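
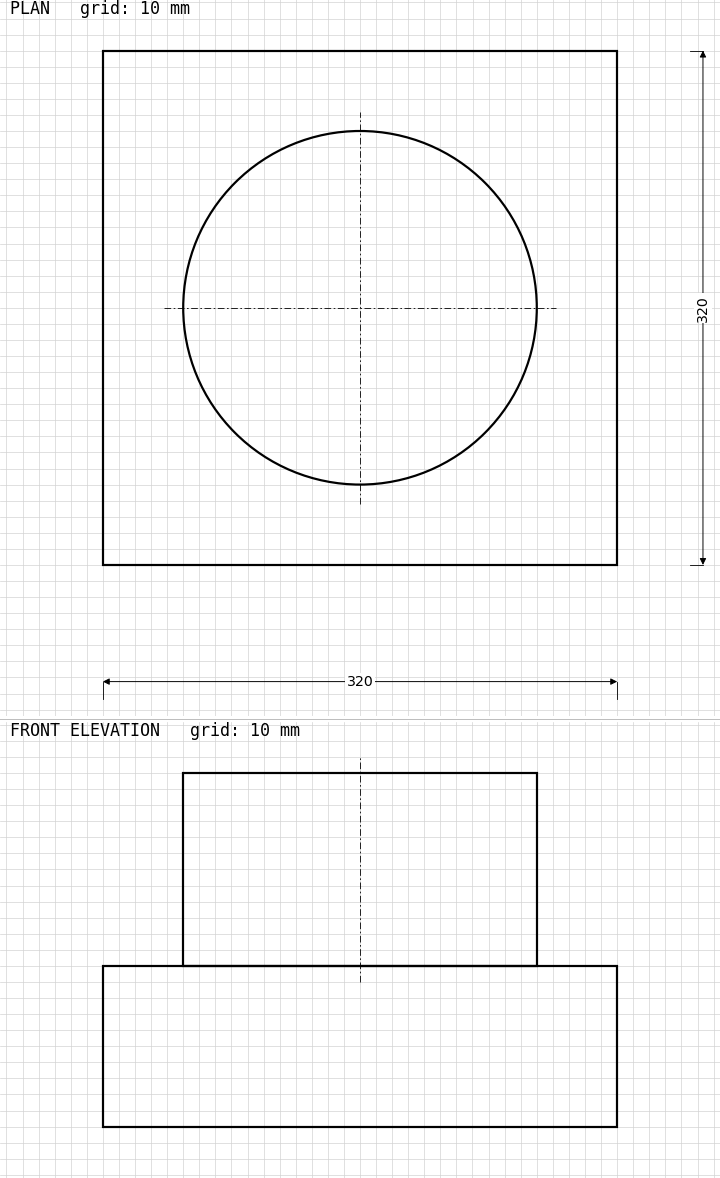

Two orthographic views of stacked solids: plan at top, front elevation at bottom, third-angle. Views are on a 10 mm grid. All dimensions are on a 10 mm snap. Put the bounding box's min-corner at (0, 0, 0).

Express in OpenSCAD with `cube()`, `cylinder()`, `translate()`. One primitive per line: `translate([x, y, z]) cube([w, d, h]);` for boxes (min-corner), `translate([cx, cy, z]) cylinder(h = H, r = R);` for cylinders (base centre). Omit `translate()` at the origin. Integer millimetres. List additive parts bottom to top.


cube([320, 320, 100]);
translate([160, 160, 100]) cylinder(h = 120, r = 110);


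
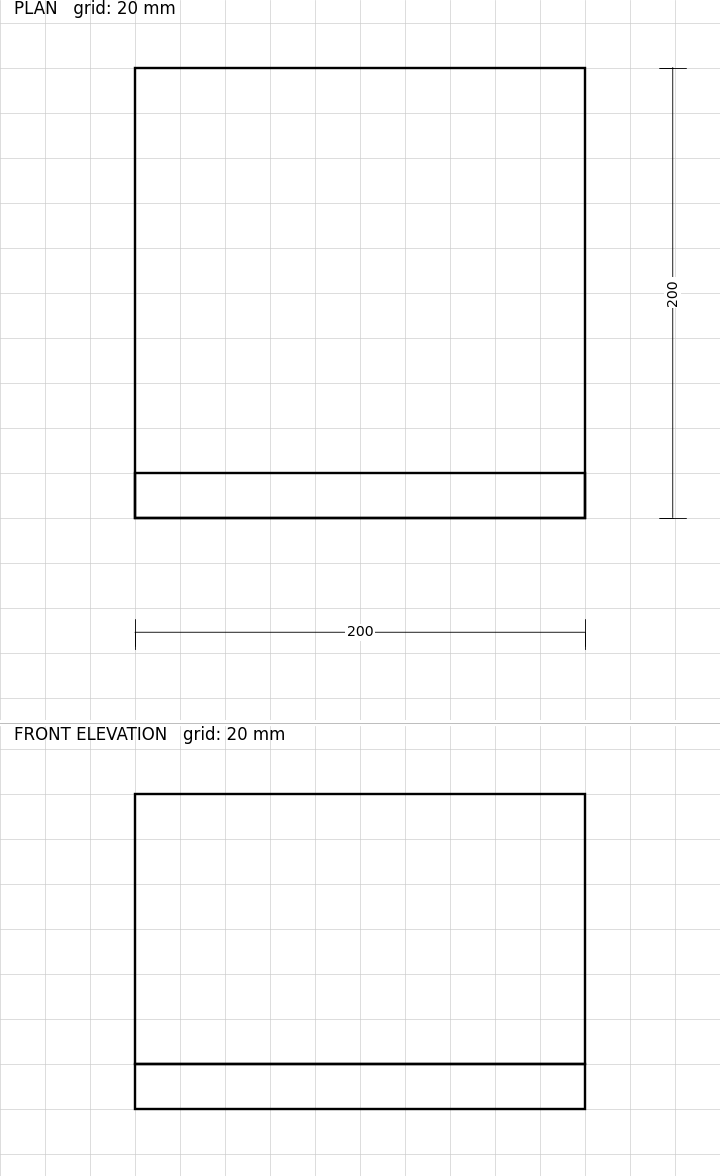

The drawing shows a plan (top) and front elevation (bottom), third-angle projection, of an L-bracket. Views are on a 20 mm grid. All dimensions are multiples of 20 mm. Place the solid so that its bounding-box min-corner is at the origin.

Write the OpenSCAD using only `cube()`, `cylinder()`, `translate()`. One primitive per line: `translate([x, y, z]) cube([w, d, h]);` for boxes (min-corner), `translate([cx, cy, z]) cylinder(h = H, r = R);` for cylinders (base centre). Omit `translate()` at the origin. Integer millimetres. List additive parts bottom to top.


cube([200, 200, 20]);
translate([0, 0, 20]) cube([200, 20, 120]);


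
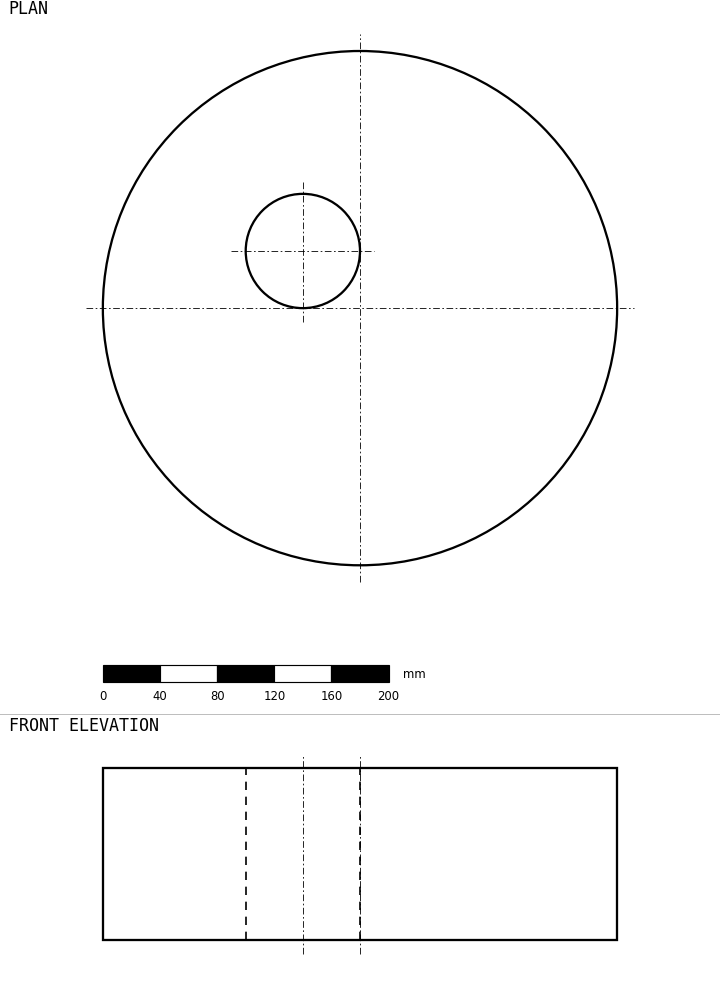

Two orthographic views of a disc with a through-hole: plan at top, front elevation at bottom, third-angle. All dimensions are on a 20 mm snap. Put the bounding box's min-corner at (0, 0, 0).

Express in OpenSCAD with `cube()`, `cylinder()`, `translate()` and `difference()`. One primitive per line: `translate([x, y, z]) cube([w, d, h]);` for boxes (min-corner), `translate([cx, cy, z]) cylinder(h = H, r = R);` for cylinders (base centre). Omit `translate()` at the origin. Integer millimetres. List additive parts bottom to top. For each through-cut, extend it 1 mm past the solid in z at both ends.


difference() {
  translate([180, 180, 0]) cylinder(h = 120, r = 180);
  translate([140, 220, -1]) cylinder(h = 122, r = 40);
}


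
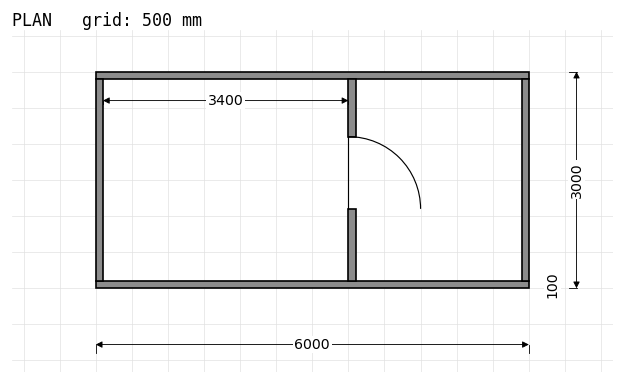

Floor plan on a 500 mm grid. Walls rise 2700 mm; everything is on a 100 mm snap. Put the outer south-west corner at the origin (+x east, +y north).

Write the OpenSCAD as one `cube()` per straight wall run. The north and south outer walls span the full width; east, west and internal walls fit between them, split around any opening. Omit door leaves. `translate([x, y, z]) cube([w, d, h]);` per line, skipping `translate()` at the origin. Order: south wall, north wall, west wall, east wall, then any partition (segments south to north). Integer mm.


cube([6000, 100, 2700]);
translate([0, 2900, 0]) cube([6000, 100, 2700]);
translate([0, 100, 0]) cube([100, 2800, 2700]);
translate([5900, 100, 0]) cube([100, 2800, 2700]);
translate([3500, 100, 0]) cube([100, 1000, 2700]);
translate([3500, 2100, 0]) cube([100, 800, 2700]);


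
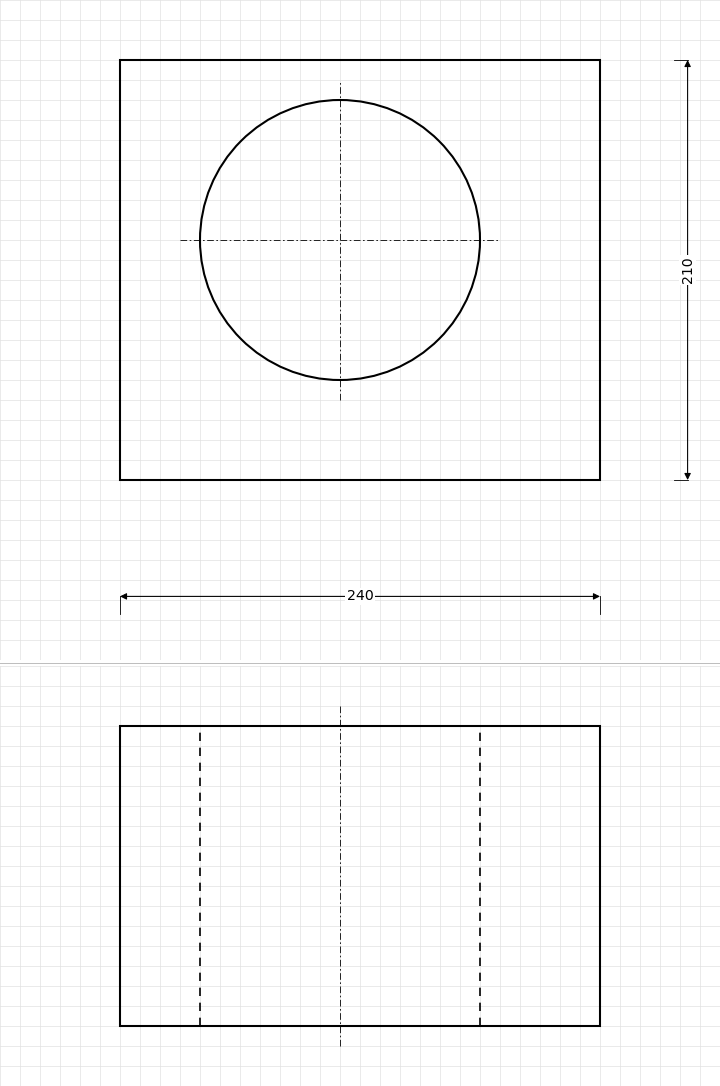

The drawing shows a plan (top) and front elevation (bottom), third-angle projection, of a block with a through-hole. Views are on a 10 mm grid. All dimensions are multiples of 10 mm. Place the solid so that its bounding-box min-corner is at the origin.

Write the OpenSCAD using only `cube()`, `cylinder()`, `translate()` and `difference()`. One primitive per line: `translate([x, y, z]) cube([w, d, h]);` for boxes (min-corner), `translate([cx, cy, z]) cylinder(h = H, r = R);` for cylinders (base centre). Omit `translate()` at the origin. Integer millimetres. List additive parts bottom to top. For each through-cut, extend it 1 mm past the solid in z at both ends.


difference() {
  cube([240, 210, 150]);
  translate([110, 120, -1]) cylinder(h = 152, r = 70);
}


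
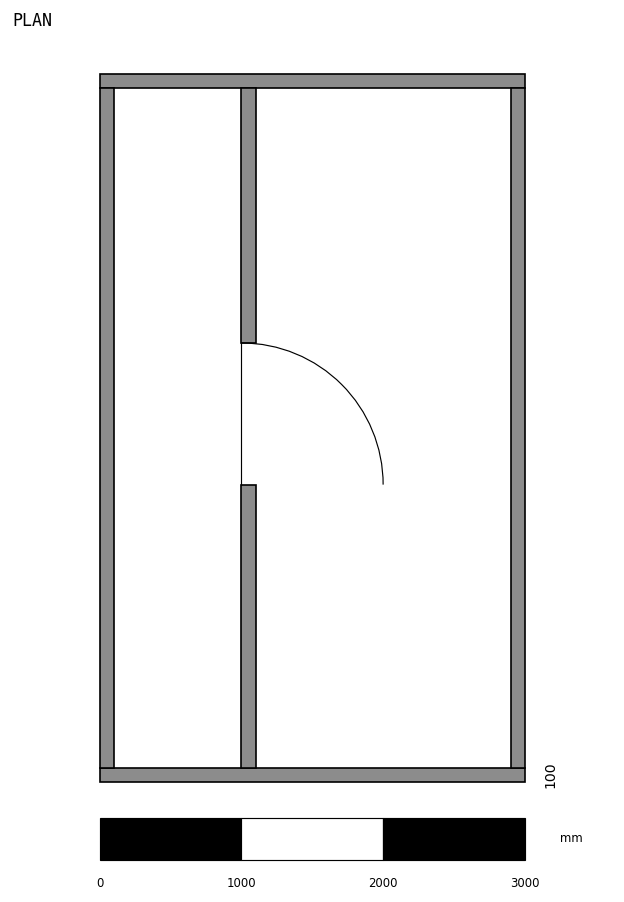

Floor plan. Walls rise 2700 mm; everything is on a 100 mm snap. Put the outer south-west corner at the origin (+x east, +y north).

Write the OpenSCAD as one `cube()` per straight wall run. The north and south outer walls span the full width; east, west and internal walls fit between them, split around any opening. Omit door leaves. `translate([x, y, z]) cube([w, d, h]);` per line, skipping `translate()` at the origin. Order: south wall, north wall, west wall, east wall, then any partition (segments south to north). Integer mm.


cube([3000, 100, 2700]);
translate([0, 4900, 0]) cube([3000, 100, 2700]);
translate([0, 100, 0]) cube([100, 4800, 2700]);
translate([2900, 100, 0]) cube([100, 4800, 2700]);
translate([1000, 100, 0]) cube([100, 2000, 2700]);
translate([1000, 3100, 0]) cube([100, 1800, 2700]);


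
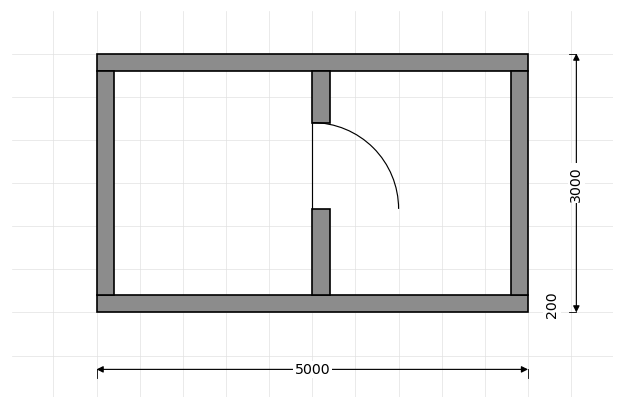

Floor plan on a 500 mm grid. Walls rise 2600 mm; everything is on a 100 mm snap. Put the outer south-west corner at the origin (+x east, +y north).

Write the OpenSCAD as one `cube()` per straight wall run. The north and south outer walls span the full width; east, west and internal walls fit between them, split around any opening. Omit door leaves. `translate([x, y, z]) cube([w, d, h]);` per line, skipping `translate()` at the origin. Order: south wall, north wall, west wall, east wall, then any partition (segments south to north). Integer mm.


cube([5000, 200, 2600]);
translate([0, 2800, 0]) cube([5000, 200, 2600]);
translate([0, 200, 0]) cube([200, 2600, 2600]);
translate([4800, 200, 0]) cube([200, 2600, 2600]);
translate([2500, 200, 0]) cube([200, 1000, 2600]);
translate([2500, 2200, 0]) cube([200, 600, 2600]);


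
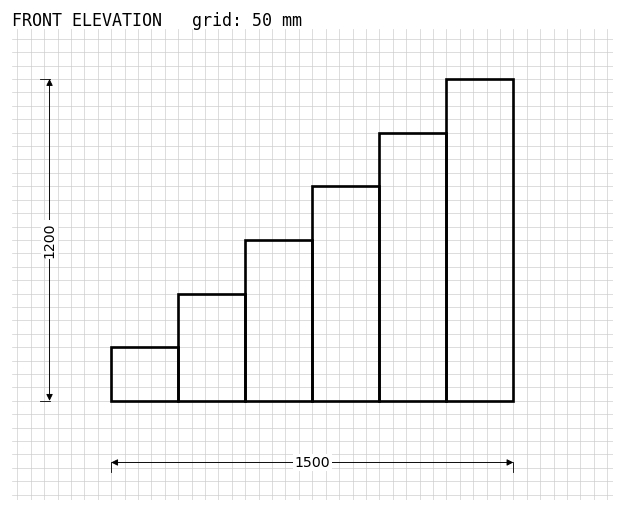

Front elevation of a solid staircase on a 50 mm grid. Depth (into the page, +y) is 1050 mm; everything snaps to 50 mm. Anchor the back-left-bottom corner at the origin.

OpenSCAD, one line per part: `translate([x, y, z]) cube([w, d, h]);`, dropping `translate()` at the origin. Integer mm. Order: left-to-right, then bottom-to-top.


cube([250, 1050, 200]);
translate([250, 0, 0]) cube([250, 1050, 400]);
translate([500, 0, 0]) cube([250, 1050, 600]);
translate([750, 0, 0]) cube([250, 1050, 800]);
translate([1000, 0, 0]) cube([250, 1050, 1000]);
translate([1250, 0, 0]) cube([250, 1050, 1200]);


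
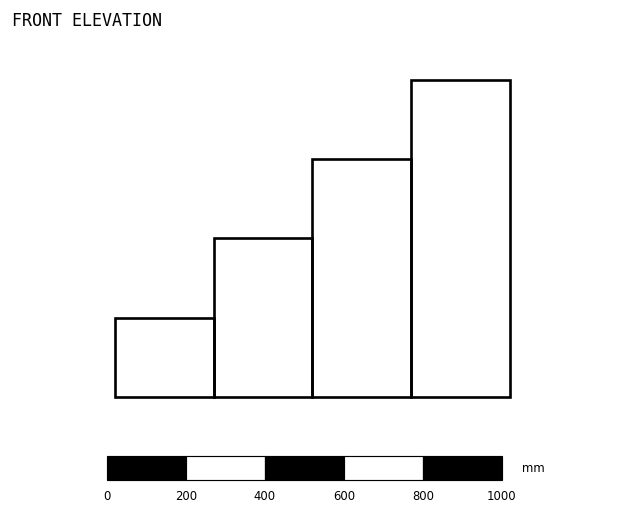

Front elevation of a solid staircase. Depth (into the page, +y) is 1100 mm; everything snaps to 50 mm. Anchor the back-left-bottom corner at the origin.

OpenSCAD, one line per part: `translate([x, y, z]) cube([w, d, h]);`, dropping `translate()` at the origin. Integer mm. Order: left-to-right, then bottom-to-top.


cube([250, 1100, 200]);
translate([250, 0, 0]) cube([250, 1100, 400]);
translate([500, 0, 0]) cube([250, 1100, 600]);
translate([750, 0, 0]) cube([250, 1100, 800]);


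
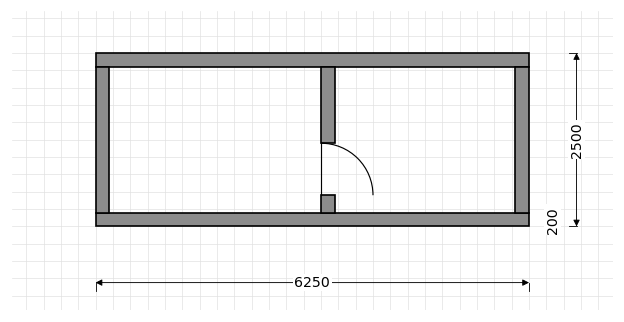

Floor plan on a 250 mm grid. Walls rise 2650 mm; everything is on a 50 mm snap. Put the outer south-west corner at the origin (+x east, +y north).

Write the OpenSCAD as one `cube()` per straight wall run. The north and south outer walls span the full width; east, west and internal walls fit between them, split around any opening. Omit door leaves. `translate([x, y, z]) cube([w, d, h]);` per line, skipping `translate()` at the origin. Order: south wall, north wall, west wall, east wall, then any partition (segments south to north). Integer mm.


cube([6250, 200, 2650]);
translate([0, 2300, 0]) cube([6250, 200, 2650]);
translate([0, 200, 0]) cube([200, 2100, 2650]);
translate([6050, 200, 0]) cube([200, 2100, 2650]);
translate([3250, 200, 0]) cube([200, 250, 2650]);
translate([3250, 1200, 0]) cube([200, 1100, 2650]);


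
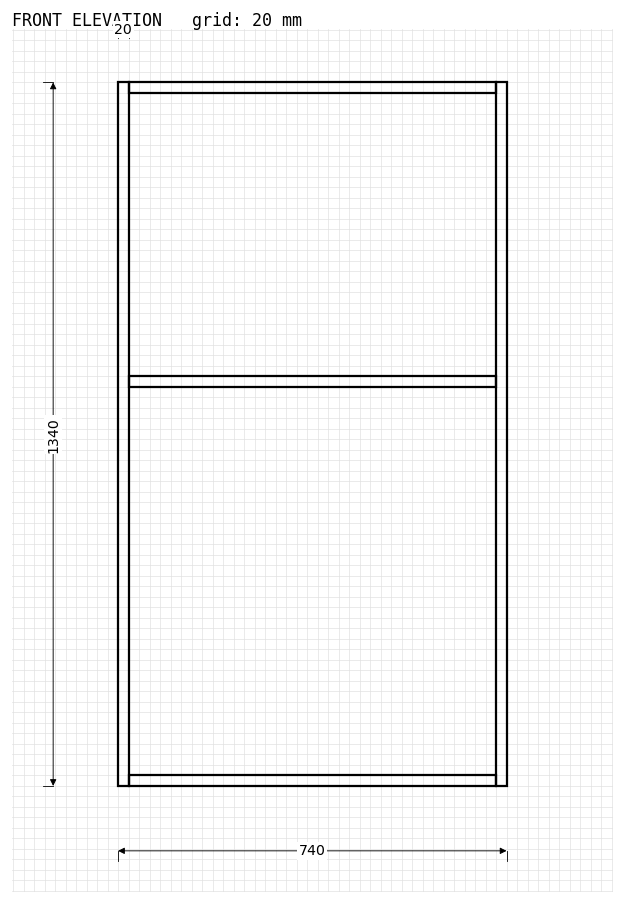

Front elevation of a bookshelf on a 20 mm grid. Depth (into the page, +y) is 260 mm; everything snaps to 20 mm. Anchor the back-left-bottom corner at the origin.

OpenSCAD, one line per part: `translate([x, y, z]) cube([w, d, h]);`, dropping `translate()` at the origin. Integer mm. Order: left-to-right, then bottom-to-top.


cube([20, 260, 1340]);
translate([20, 0, 0]) cube([700, 260, 20]);
translate([20, 0, 760]) cube([700, 260, 20]);
translate([20, 0, 1320]) cube([700, 260, 20]);
translate([720, 0, 0]) cube([20, 260, 1340]);


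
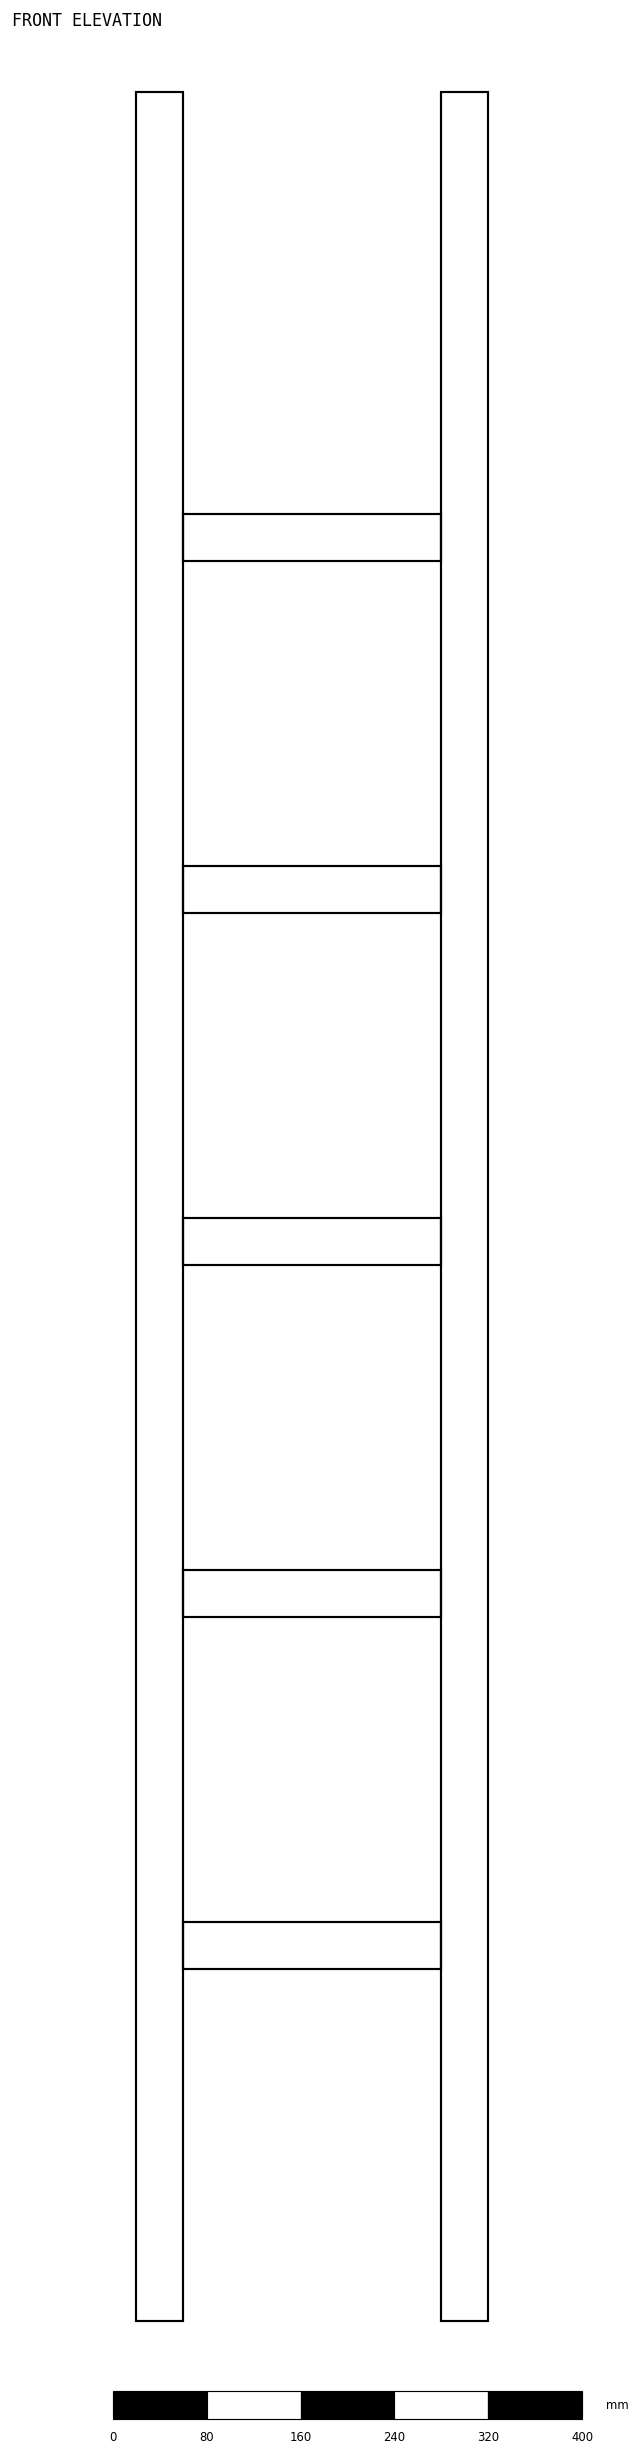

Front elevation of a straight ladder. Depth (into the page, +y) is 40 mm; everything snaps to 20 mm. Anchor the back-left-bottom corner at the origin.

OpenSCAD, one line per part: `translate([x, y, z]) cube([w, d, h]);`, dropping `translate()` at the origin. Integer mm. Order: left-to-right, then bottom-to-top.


cube([40, 40, 1900]);
translate([40, 0, 300]) cube([220, 40, 40]);
translate([40, 0, 600]) cube([220, 40, 40]);
translate([40, 0, 900]) cube([220, 40, 40]);
translate([40, 0, 1200]) cube([220, 40, 40]);
translate([40, 0, 1500]) cube([220, 40, 40]);
translate([260, 0, 0]) cube([40, 40, 1900]);


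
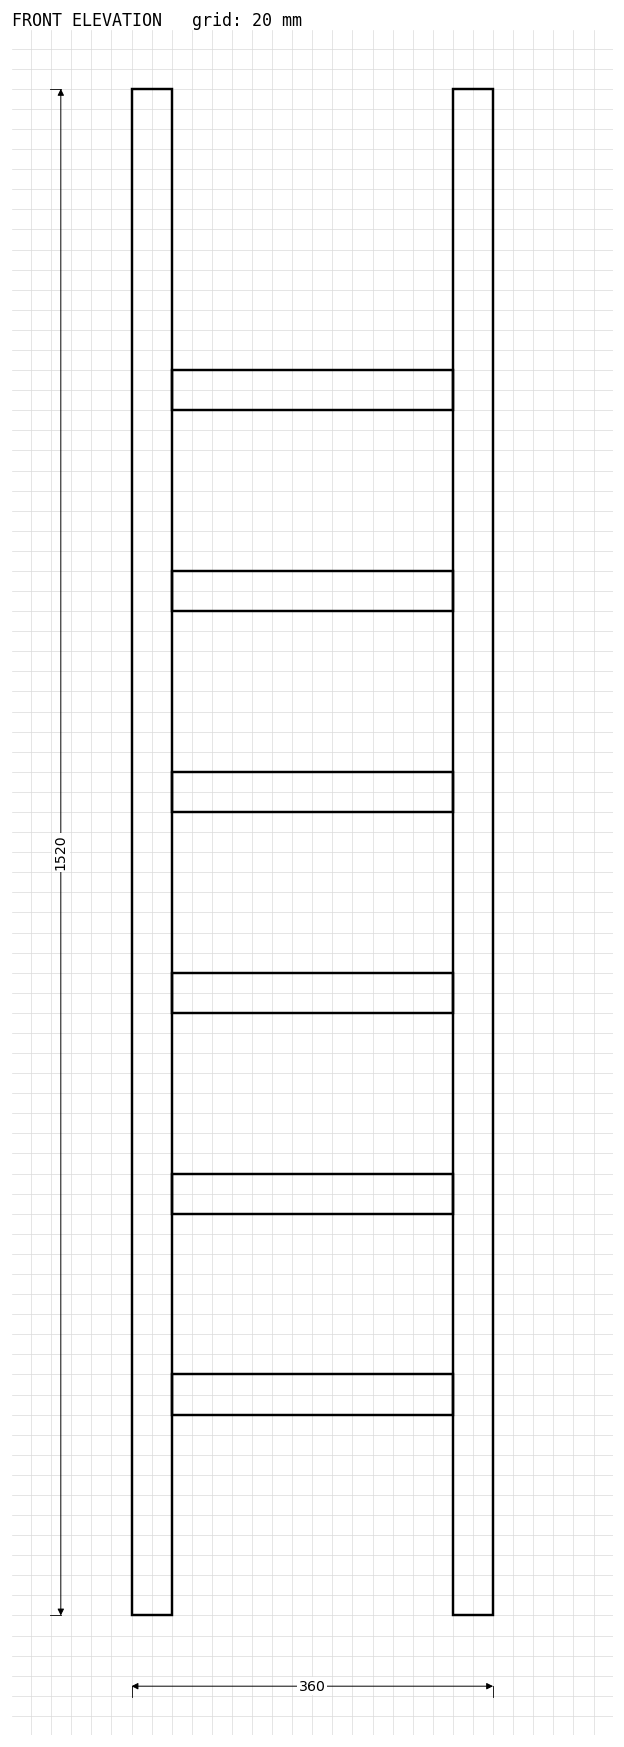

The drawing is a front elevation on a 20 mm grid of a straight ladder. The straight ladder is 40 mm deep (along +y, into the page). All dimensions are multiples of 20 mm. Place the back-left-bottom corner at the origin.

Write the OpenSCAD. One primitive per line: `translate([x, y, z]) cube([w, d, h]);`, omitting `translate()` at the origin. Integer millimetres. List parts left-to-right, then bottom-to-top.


cube([40, 40, 1520]);
translate([40, 0, 200]) cube([280, 40, 40]);
translate([40, 0, 400]) cube([280, 40, 40]);
translate([40, 0, 600]) cube([280, 40, 40]);
translate([40, 0, 800]) cube([280, 40, 40]);
translate([40, 0, 1000]) cube([280, 40, 40]);
translate([40, 0, 1200]) cube([280, 40, 40]);
translate([320, 0, 0]) cube([40, 40, 1520]);


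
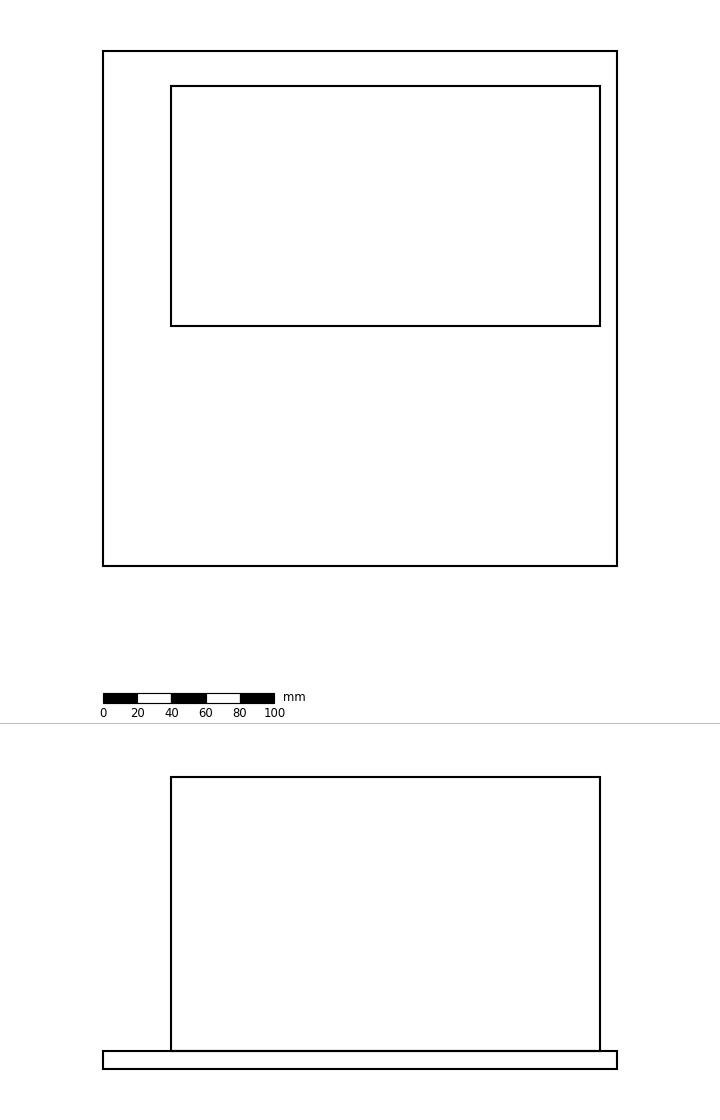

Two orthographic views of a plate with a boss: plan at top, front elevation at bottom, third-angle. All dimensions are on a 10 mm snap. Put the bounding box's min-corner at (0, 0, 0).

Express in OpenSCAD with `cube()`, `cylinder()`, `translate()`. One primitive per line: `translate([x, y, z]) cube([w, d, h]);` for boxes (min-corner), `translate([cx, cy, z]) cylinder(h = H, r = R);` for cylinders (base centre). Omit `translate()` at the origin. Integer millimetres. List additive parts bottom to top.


cube([300, 300, 10]);
translate([40, 140, 10]) cube([250, 140, 160]);


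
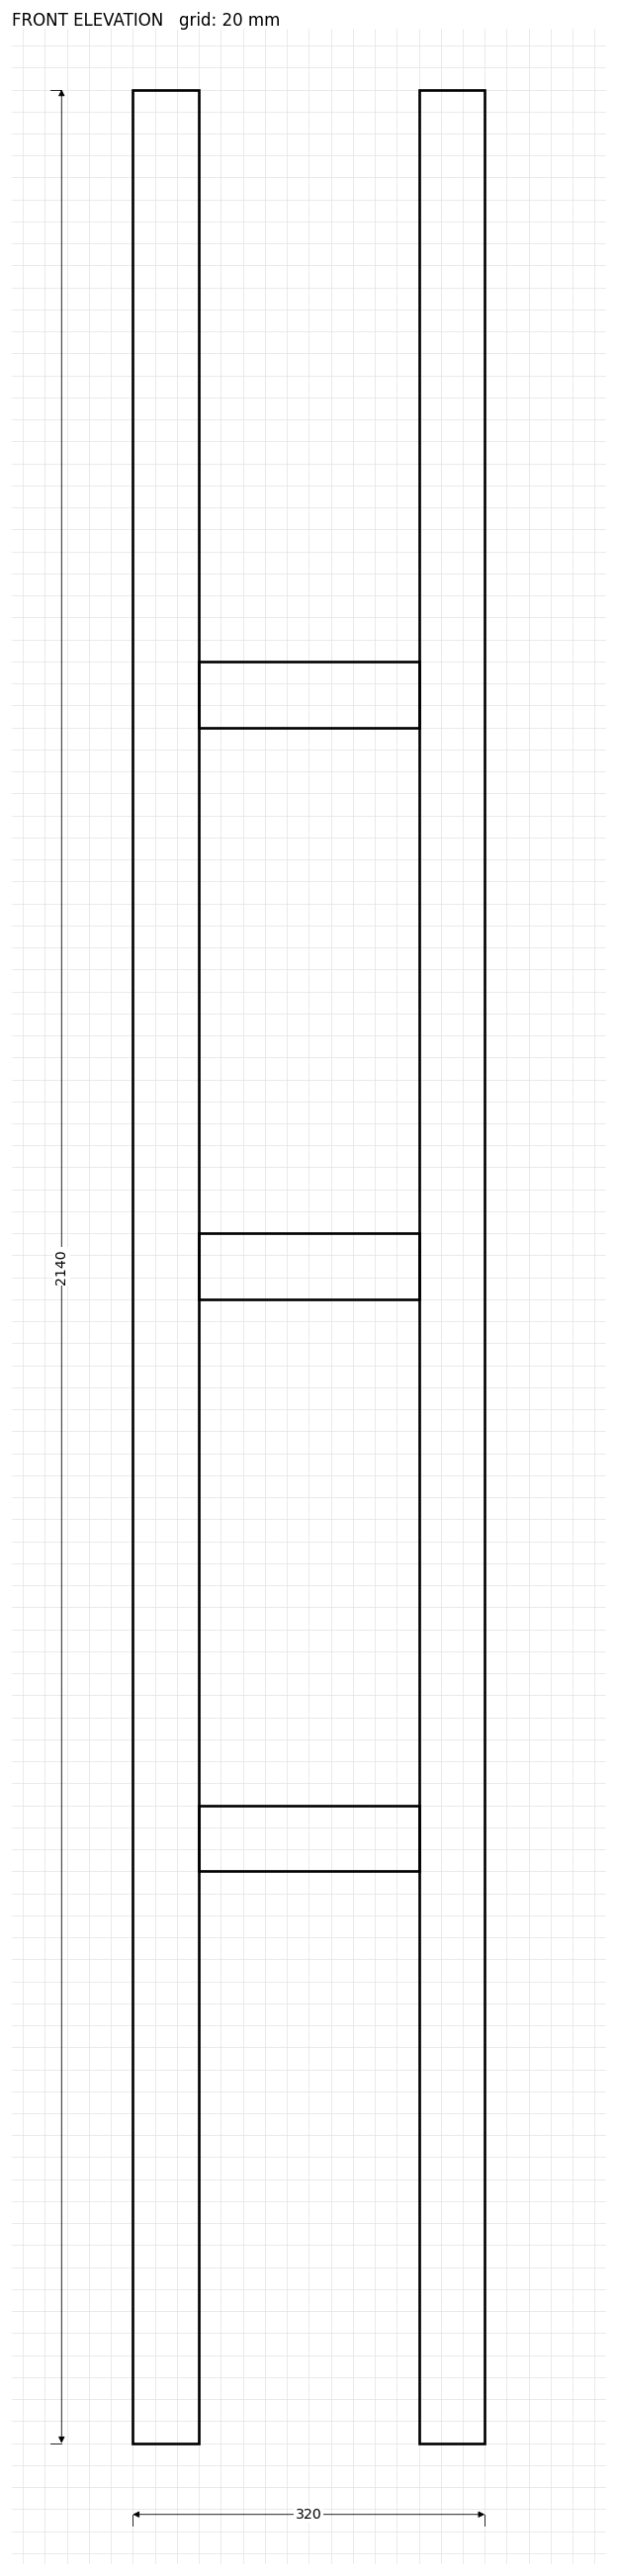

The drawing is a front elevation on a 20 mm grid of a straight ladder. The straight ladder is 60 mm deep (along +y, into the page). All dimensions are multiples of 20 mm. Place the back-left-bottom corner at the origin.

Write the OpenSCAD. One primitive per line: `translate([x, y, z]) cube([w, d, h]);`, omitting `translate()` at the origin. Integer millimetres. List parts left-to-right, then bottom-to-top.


cube([60, 60, 2140]);
translate([60, 0, 520]) cube([200, 60, 60]);
translate([60, 0, 1040]) cube([200, 60, 60]);
translate([60, 0, 1560]) cube([200, 60, 60]);
translate([260, 0, 0]) cube([60, 60, 2140]);


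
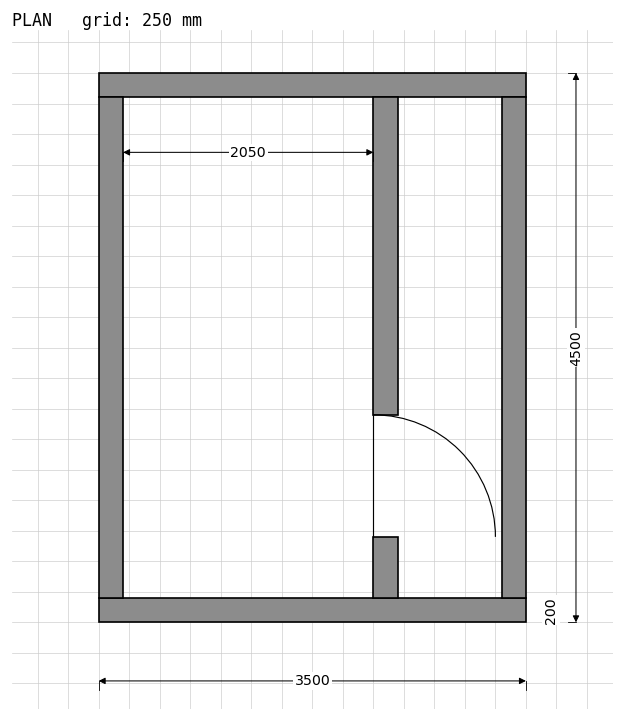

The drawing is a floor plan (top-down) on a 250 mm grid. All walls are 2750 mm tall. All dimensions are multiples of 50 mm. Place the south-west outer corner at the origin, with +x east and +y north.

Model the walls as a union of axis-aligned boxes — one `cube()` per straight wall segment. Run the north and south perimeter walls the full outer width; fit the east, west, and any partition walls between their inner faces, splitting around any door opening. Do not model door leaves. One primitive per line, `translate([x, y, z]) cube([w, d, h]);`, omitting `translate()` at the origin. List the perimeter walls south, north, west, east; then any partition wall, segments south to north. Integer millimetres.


cube([3500, 200, 2750]);
translate([0, 4300, 0]) cube([3500, 200, 2750]);
translate([0, 200, 0]) cube([200, 4100, 2750]);
translate([3300, 200, 0]) cube([200, 4100, 2750]);
translate([2250, 200, 0]) cube([200, 500, 2750]);
translate([2250, 1700, 0]) cube([200, 2600, 2750]);


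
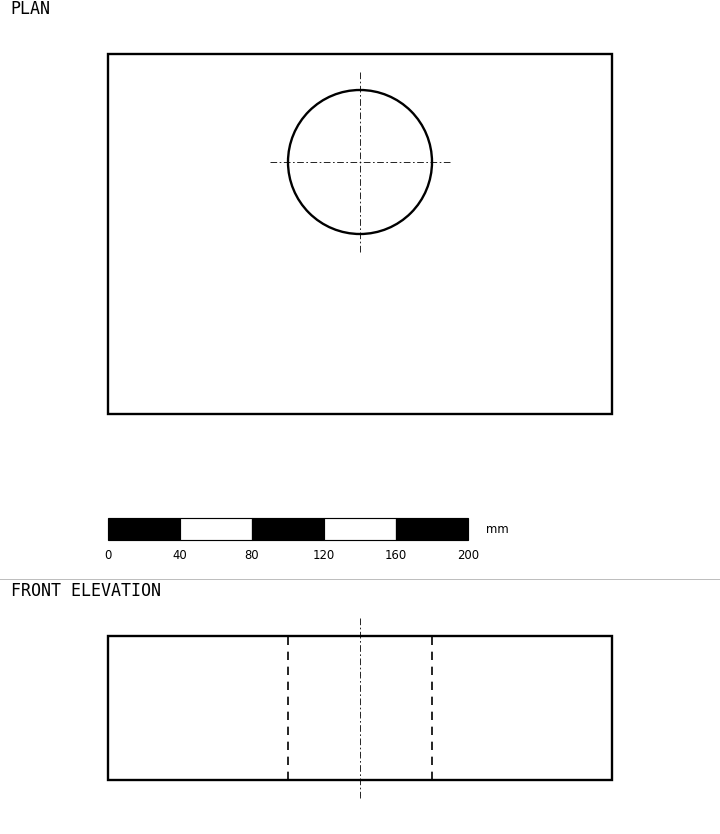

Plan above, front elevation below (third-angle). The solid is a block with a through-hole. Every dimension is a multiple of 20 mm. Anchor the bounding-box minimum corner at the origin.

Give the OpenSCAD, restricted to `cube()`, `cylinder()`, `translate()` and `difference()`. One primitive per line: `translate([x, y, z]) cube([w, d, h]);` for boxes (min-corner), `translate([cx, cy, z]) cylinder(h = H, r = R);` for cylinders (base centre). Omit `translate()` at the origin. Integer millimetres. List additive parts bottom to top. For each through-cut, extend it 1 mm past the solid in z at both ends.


difference() {
  cube([280, 200, 80]);
  translate([140, 140, -1]) cylinder(h = 82, r = 40);
}


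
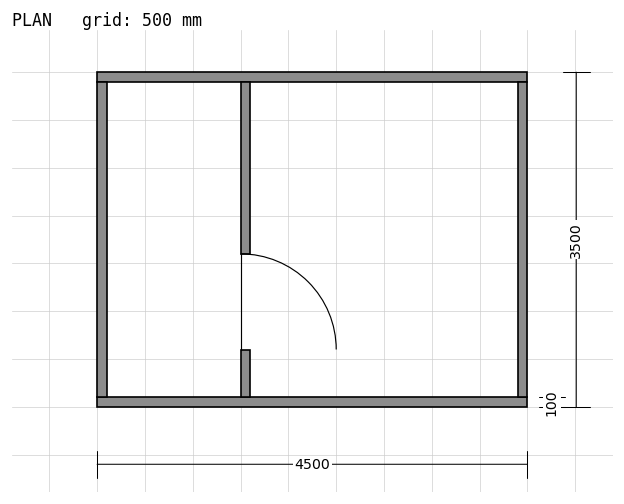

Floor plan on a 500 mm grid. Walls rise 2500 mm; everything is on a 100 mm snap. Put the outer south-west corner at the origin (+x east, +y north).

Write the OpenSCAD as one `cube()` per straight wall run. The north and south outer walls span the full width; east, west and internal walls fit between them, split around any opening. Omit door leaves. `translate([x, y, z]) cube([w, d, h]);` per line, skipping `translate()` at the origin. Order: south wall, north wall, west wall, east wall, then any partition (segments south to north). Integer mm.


cube([4500, 100, 2500]);
translate([0, 3400, 0]) cube([4500, 100, 2500]);
translate([0, 100, 0]) cube([100, 3300, 2500]);
translate([4400, 100, 0]) cube([100, 3300, 2500]);
translate([1500, 100, 0]) cube([100, 500, 2500]);
translate([1500, 1600, 0]) cube([100, 1800, 2500]);


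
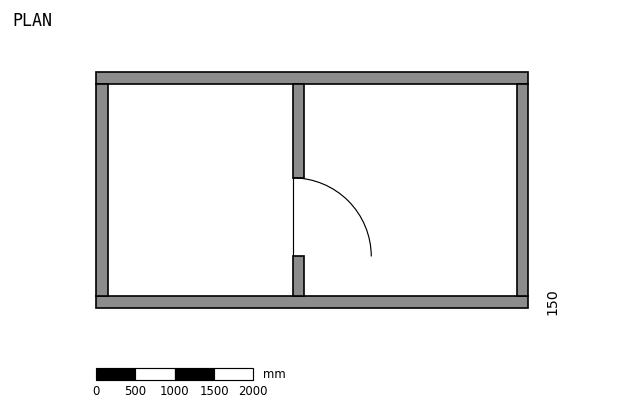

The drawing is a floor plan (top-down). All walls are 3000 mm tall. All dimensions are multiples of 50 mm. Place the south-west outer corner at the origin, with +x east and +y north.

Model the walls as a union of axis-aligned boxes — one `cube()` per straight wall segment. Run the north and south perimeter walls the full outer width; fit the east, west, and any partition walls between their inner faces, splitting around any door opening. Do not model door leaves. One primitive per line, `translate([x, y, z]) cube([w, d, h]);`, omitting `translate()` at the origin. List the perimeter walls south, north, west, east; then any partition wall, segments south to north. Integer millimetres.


cube([5500, 150, 3000]);
translate([0, 2850, 0]) cube([5500, 150, 3000]);
translate([0, 150, 0]) cube([150, 2700, 3000]);
translate([5350, 150, 0]) cube([150, 2700, 3000]);
translate([2500, 150, 0]) cube([150, 500, 3000]);
translate([2500, 1650, 0]) cube([150, 1200, 3000]);


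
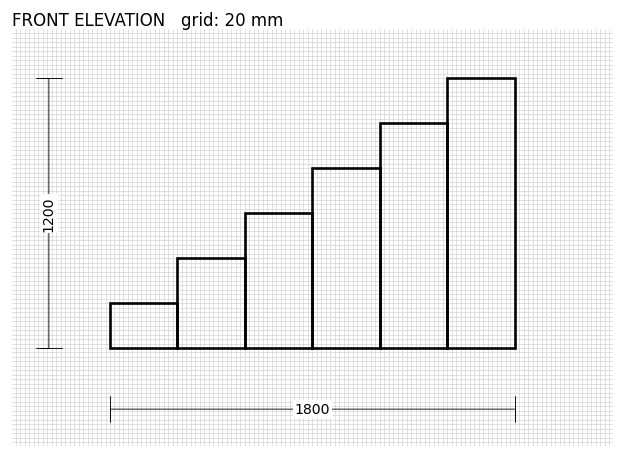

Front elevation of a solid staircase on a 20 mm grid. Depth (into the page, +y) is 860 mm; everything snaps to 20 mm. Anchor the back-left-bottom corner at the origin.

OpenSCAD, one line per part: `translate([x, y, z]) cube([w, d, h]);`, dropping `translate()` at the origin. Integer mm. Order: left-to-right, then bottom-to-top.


cube([300, 860, 200]);
translate([300, 0, 0]) cube([300, 860, 400]);
translate([600, 0, 0]) cube([300, 860, 600]);
translate([900, 0, 0]) cube([300, 860, 800]);
translate([1200, 0, 0]) cube([300, 860, 1000]);
translate([1500, 0, 0]) cube([300, 860, 1200]);


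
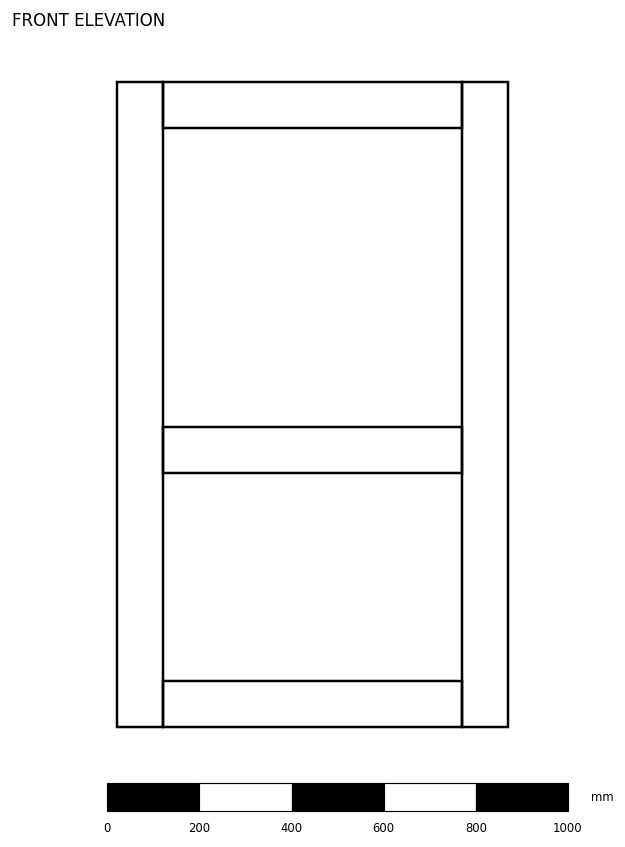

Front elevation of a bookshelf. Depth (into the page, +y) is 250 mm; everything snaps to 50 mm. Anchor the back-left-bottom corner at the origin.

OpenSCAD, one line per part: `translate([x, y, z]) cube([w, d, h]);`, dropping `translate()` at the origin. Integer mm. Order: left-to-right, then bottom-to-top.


cube([100, 250, 1400]);
translate([100, 0, 0]) cube([650, 250, 100]);
translate([100, 0, 550]) cube([650, 250, 100]);
translate([100, 0, 1300]) cube([650, 250, 100]);
translate([750, 0, 0]) cube([100, 250, 1400]);


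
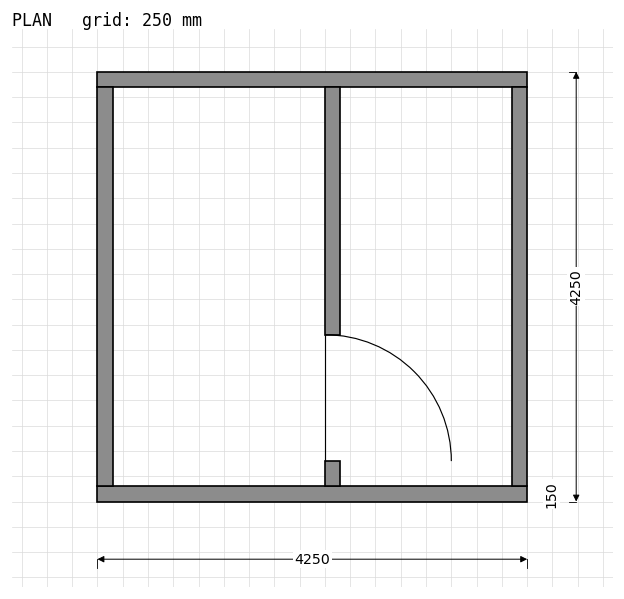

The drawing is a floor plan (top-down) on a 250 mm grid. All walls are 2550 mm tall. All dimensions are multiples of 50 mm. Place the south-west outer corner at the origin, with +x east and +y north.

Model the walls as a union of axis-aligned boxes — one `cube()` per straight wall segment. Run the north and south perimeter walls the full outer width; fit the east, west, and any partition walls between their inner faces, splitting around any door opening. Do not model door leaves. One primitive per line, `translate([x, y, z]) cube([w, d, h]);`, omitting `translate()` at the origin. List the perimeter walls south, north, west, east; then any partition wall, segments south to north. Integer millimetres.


cube([4250, 150, 2550]);
translate([0, 4100, 0]) cube([4250, 150, 2550]);
translate([0, 150, 0]) cube([150, 3950, 2550]);
translate([4100, 150, 0]) cube([150, 3950, 2550]);
translate([2250, 150, 0]) cube([150, 250, 2550]);
translate([2250, 1650, 0]) cube([150, 2450, 2550]);


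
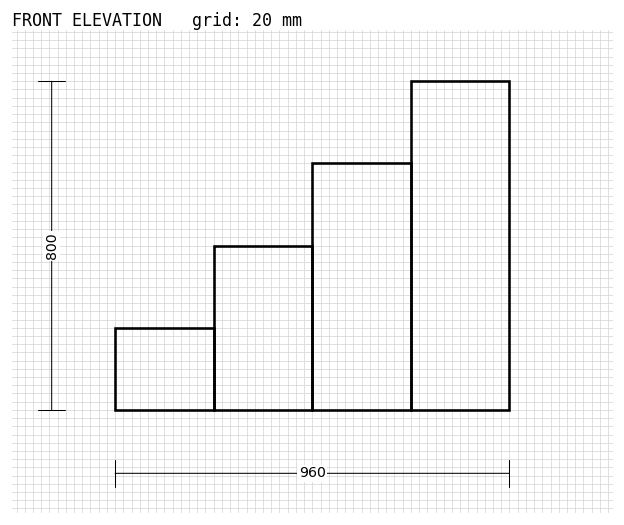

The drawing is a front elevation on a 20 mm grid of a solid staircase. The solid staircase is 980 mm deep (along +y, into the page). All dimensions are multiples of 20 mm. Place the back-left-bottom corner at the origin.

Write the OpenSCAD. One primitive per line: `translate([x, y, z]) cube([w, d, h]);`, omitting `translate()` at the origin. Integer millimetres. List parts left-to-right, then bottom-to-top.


cube([240, 980, 200]);
translate([240, 0, 0]) cube([240, 980, 400]);
translate([480, 0, 0]) cube([240, 980, 600]);
translate([720, 0, 0]) cube([240, 980, 800]);


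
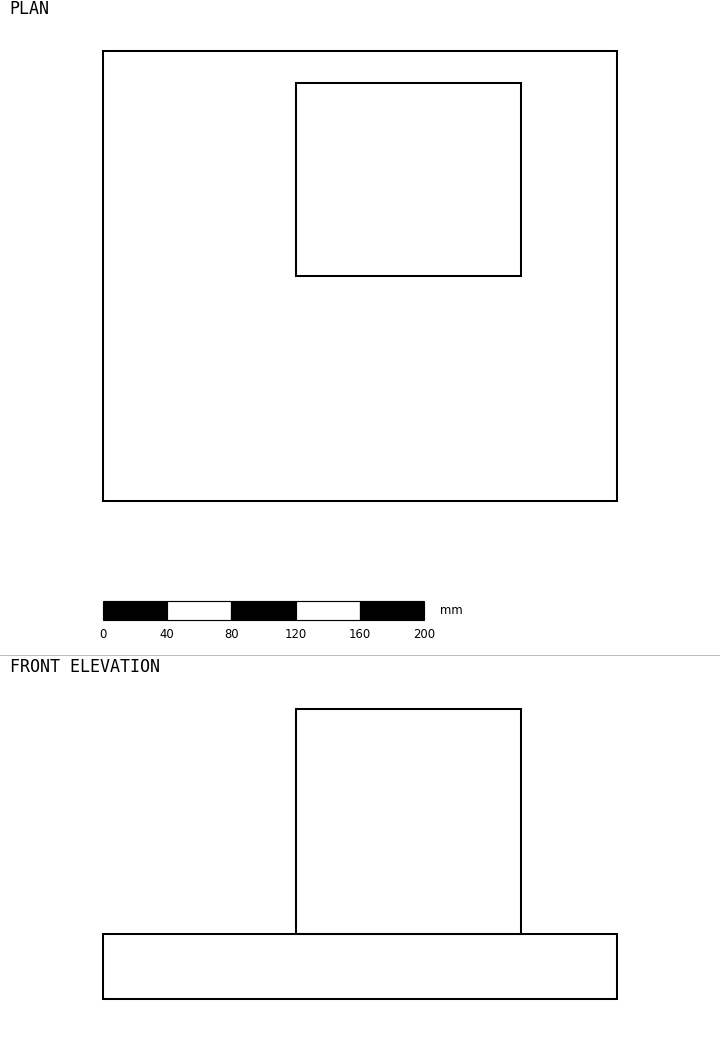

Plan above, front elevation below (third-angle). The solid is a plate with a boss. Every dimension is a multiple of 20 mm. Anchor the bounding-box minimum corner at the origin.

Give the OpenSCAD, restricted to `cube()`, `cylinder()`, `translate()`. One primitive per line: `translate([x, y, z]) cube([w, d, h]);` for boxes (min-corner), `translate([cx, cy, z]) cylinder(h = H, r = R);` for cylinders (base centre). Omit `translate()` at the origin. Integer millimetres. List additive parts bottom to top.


cube([320, 280, 40]);
translate([120, 140, 40]) cube([140, 120, 140]);


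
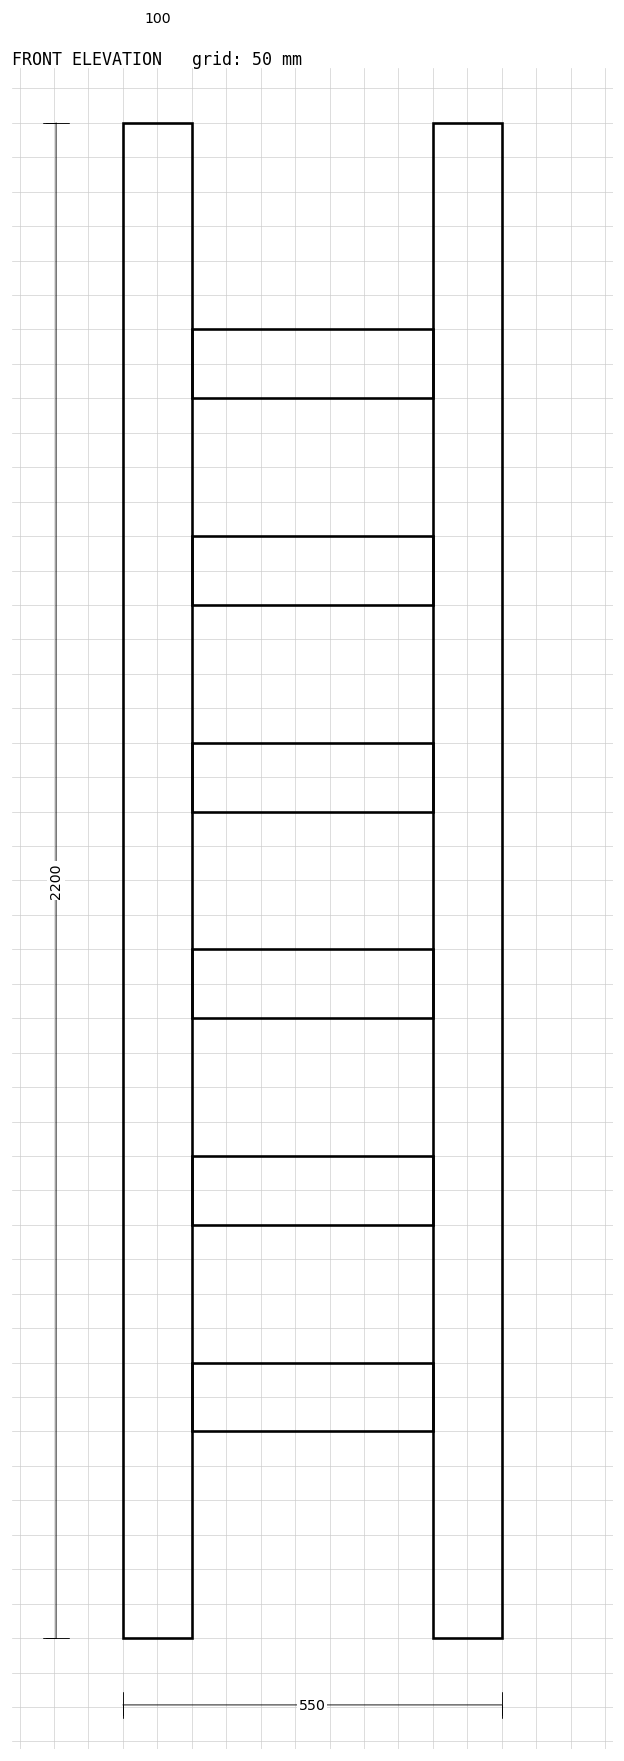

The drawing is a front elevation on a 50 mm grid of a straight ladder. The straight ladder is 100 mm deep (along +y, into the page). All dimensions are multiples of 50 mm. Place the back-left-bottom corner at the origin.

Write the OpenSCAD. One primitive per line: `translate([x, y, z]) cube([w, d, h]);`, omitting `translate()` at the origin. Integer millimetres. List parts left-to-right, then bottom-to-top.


cube([100, 100, 2200]);
translate([100, 0, 300]) cube([350, 100, 100]);
translate([100, 0, 600]) cube([350, 100, 100]);
translate([100, 0, 900]) cube([350, 100, 100]);
translate([100, 0, 1200]) cube([350, 100, 100]);
translate([100, 0, 1500]) cube([350, 100, 100]);
translate([100, 0, 1800]) cube([350, 100, 100]);
translate([450, 0, 0]) cube([100, 100, 2200]);


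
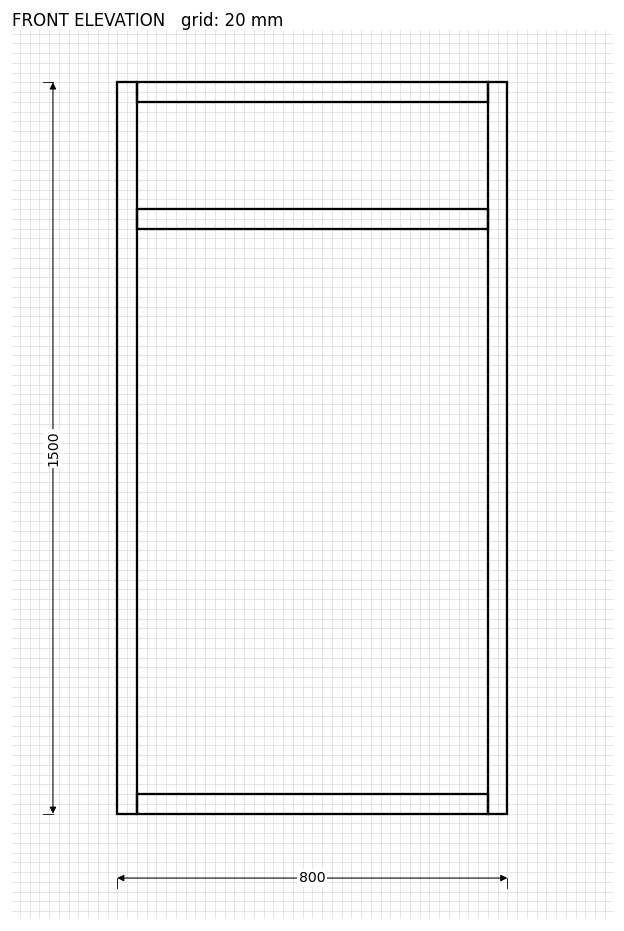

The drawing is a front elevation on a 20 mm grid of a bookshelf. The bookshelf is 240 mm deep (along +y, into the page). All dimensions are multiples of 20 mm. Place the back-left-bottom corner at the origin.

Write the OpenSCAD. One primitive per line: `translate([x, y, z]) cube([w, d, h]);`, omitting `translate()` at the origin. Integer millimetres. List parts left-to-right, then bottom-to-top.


cube([40, 240, 1500]);
translate([40, 0, 0]) cube([720, 240, 40]);
translate([40, 0, 1200]) cube([720, 240, 40]);
translate([40, 0, 1460]) cube([720, 240, 40]);
translate([760, 0, 0]) cube([40, 240, 1500]);


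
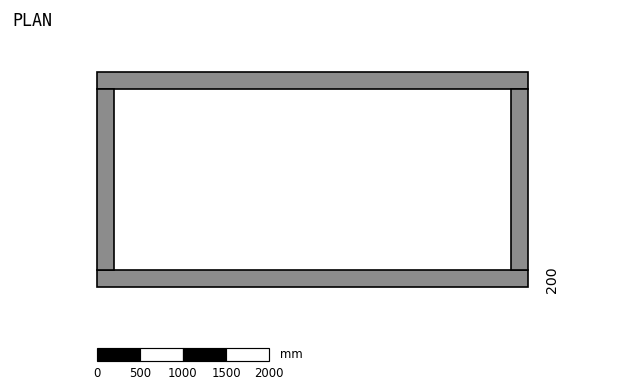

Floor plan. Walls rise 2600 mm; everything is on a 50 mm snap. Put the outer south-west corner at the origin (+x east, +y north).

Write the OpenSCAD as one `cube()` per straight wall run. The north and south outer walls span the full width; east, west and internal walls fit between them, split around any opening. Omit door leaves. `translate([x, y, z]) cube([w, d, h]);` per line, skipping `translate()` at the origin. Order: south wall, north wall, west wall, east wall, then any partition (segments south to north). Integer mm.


cube([5000, 200, 2600]);
translate([0, 2300, 0]) cube([5000, 200, 2600]);
translate([0, 200, 0]) cube([200, 2100, 2600]);
translate([4800, 200, 0]) cube([200, 2100, 2600]);


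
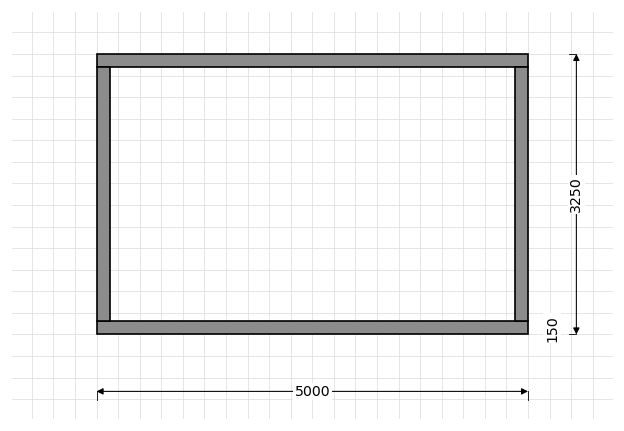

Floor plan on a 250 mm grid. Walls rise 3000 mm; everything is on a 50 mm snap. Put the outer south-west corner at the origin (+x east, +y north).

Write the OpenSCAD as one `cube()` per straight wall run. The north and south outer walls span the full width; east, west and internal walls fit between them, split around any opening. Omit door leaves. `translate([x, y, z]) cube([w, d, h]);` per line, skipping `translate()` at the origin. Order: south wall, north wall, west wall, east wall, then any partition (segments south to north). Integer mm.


cube([5000, 150, 3000]);
translate([0, 3100, 0]) cube([5000, 150, 3000]);
translate([0, 150, 0]) cube([150, 2950, 3000]);
translate([4850, 150, 0]) cube([150, 2950, 3000]);


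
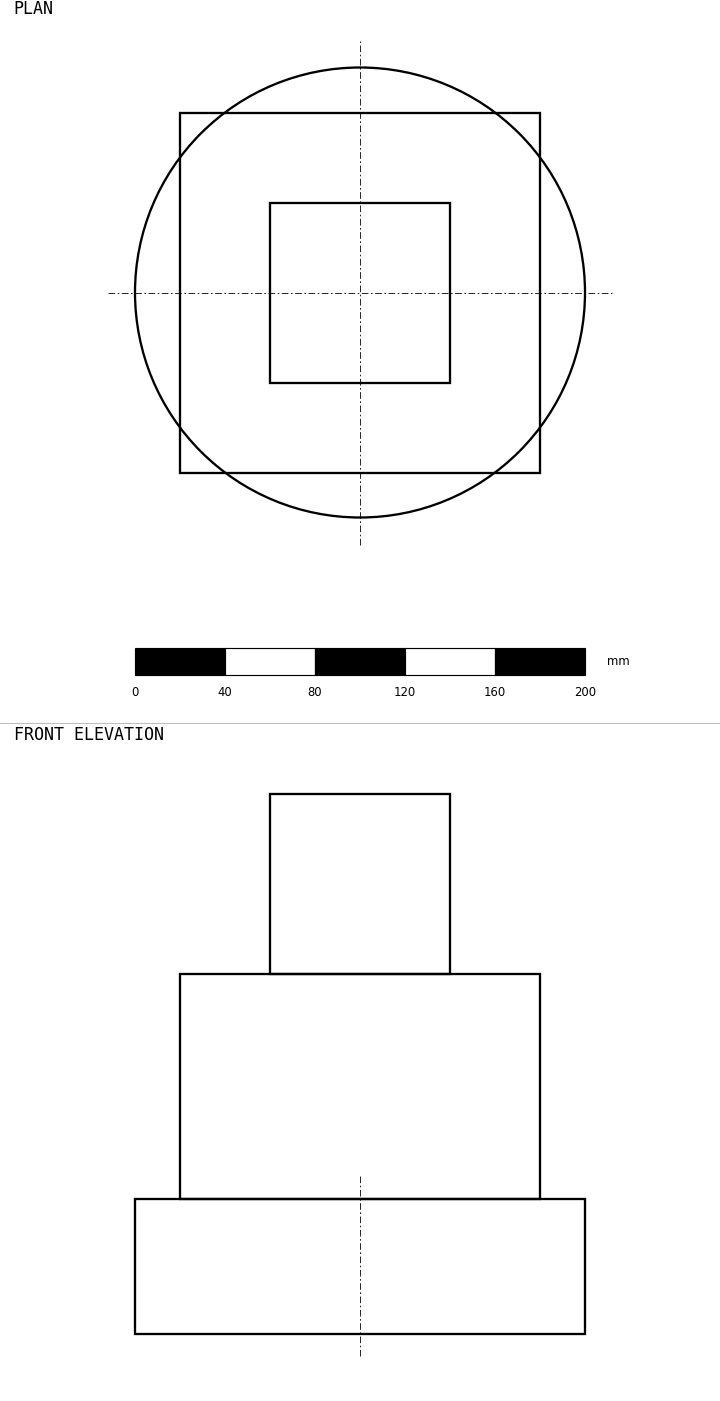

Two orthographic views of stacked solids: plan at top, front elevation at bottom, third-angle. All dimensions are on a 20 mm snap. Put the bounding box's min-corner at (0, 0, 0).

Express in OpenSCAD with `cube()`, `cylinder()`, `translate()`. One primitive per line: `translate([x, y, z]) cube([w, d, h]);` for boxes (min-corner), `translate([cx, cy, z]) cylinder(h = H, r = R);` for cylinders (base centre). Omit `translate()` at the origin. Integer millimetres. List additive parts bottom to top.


translate([100, 100, 0]) cylinder(h = 60, r = 100);
translate([20, 20, 60]) cube([160, 160, 100]);
translate([60, 60, 160]) cube([80, 80, 80]);


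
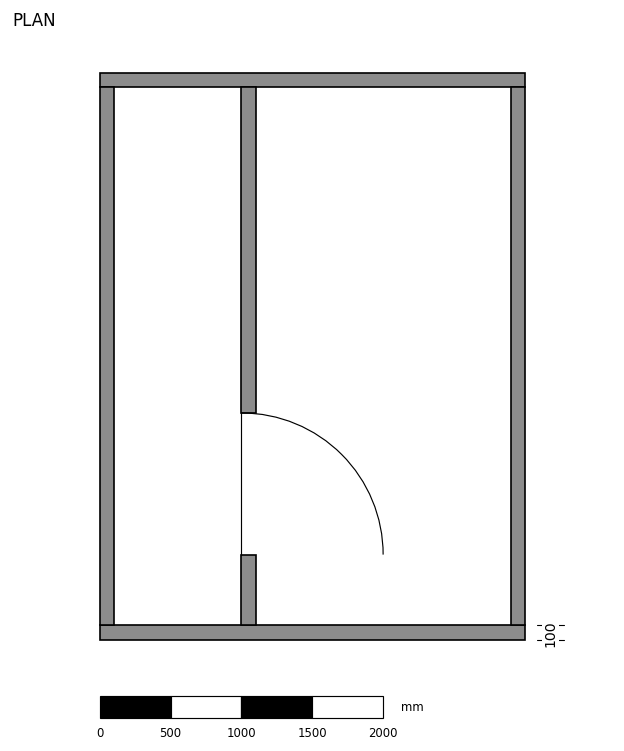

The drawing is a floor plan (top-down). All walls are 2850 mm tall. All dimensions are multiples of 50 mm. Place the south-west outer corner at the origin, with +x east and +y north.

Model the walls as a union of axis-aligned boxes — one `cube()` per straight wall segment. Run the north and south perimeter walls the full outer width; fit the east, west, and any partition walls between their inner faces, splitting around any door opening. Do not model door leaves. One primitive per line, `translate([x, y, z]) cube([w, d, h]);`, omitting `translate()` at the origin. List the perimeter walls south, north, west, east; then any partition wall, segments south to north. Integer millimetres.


cube([3000, 100, 2850]);
translate([0, 3900, 0]) cube([3000, 100, 2850]);
translate([0, 100, 0]) cube([100, 3800, 2850]);
translate([2900, 100, 0]) cube([100, 3800, 2850]);
translate([1000, 100, 0]) cube([100, 500, 2850]);
translate([1000, 1600, 0]) cube([100, 2300, 2850]);


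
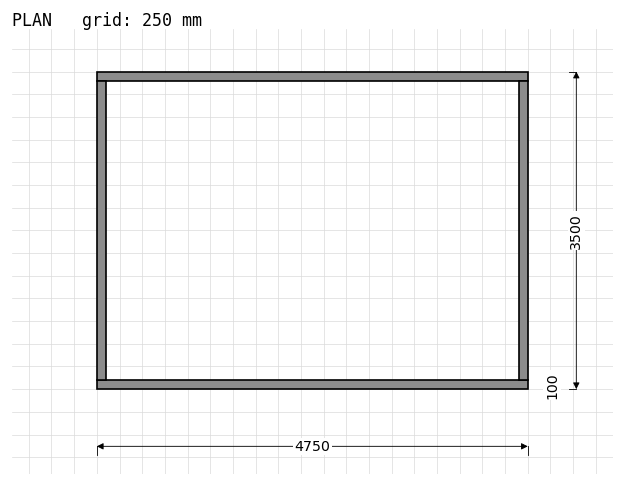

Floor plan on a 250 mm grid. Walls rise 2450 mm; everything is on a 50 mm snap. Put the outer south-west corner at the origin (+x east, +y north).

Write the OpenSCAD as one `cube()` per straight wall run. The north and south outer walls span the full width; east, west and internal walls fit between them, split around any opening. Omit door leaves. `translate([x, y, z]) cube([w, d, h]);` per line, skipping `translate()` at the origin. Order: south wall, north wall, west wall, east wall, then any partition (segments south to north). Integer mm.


cube([4750, 100, 2450]);
translate([0, 3400, 0]) cube([4750, 100, 2450]);
translate([0, 100, 0]) cube([100, 3300, 2450]);
translate([4650, 100, 0]) cube([100, 3300, 2450]);


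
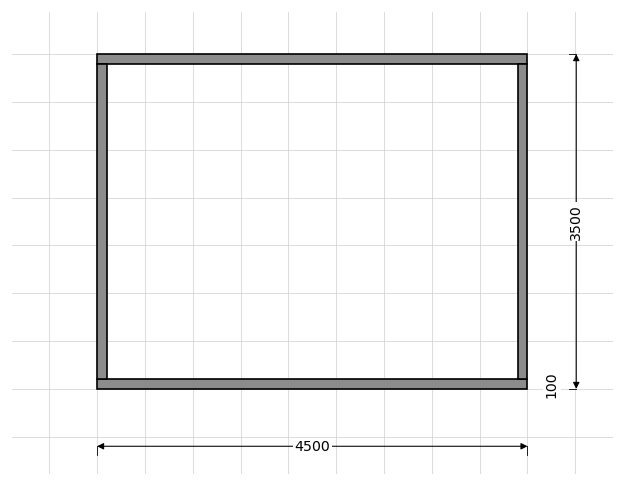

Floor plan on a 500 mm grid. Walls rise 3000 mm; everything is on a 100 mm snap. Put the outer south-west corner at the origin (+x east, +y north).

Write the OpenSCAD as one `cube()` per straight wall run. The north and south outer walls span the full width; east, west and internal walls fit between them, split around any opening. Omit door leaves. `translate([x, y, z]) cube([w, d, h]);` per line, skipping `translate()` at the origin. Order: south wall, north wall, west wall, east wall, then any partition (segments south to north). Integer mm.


cube([4500, 100, 3000]);
translate([0, 3400, 0]) cube([4500, 100, 3000]);
translate([0, 100, 0]) cube([100, 3300, 3000]);
translate([4400, 100, 0]) cube([100, 3300, 3000]);


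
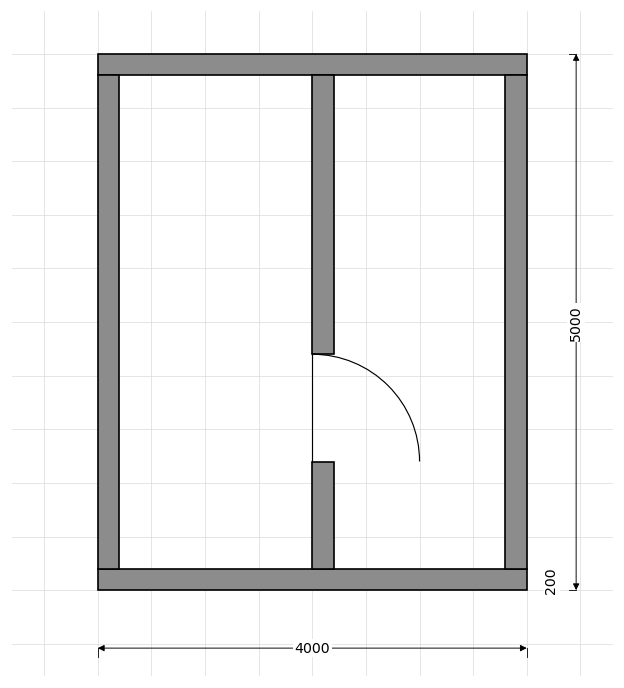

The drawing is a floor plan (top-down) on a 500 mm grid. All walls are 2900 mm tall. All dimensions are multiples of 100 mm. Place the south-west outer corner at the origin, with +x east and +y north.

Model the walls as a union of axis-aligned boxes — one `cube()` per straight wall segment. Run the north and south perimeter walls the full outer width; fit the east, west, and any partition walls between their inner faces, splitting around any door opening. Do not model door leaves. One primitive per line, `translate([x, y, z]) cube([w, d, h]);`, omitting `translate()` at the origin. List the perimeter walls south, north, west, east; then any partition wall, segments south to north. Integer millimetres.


cube([4000, 200, 2900]);
translate([0, 4800, 0]) cube([4000, 200, 2900]);
translate([0, 200, 0]) cube([200, 4600, 2900]);
translate([3800, 200, 0]) cube([200, 4600, 2900]);
translate([2000, 200, 0]) cube([200, 1000, 2900]);
translate([2000, 2200, 0]) cube([200, 2600, 2900]);


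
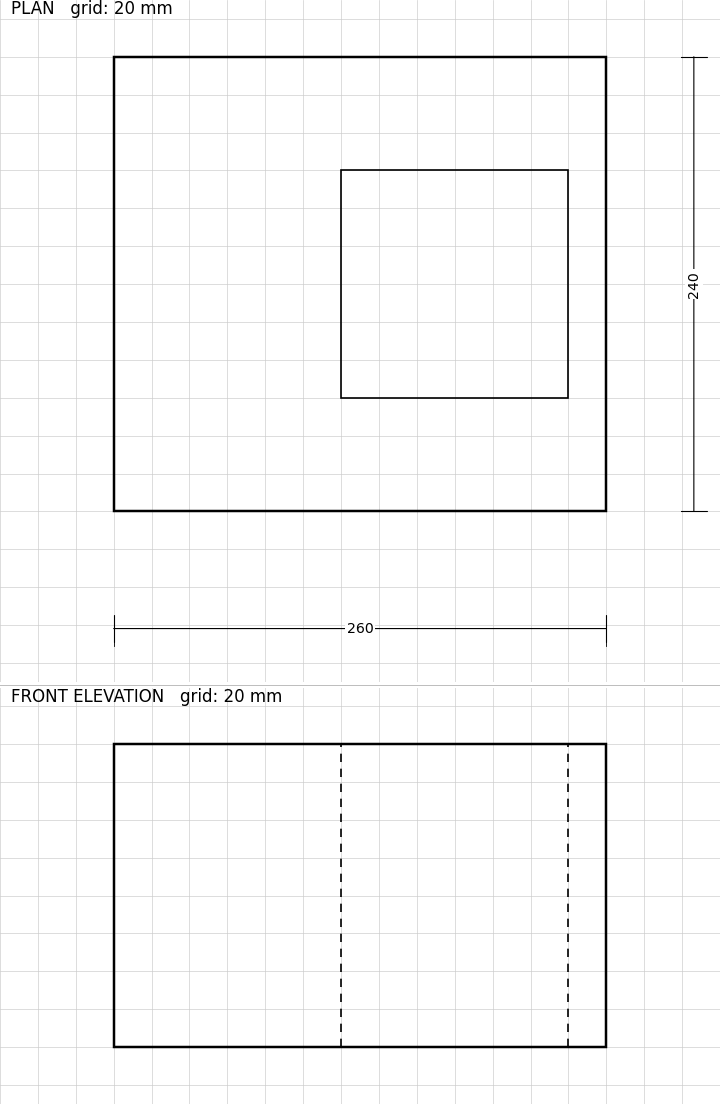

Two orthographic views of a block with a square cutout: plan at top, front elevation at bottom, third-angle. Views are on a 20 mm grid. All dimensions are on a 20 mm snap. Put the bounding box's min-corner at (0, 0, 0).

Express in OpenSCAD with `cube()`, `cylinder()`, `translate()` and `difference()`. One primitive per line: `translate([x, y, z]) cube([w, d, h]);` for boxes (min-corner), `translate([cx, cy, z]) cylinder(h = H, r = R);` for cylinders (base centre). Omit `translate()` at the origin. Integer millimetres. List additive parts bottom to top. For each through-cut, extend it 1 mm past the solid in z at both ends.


difference() {
  cube([260, 240, 160]);
  translate([120, 60, -1]) cube([120, 120, 162]);
}


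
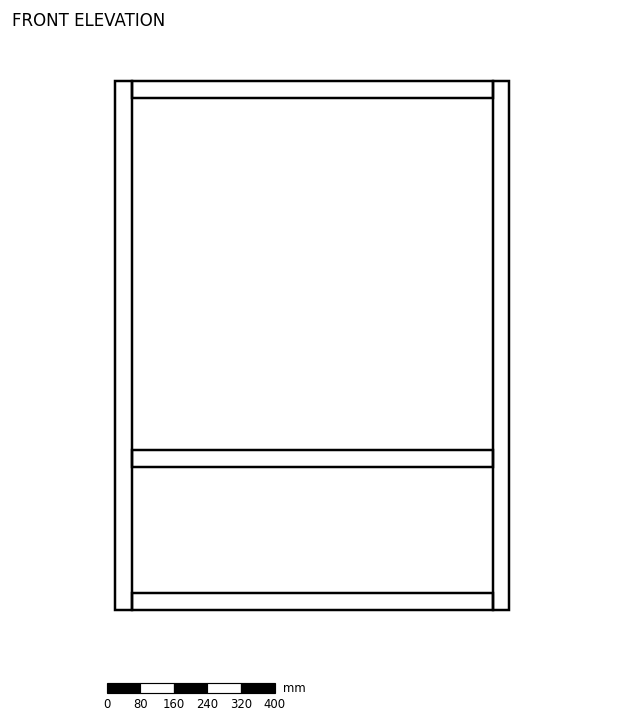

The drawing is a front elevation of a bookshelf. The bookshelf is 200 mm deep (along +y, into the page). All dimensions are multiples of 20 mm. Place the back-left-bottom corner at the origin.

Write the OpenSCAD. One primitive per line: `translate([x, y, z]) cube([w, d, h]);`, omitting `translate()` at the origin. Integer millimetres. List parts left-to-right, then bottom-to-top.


cube([40, 200, 1260]);
translate([40, 0, 0]) cube([860, 200, 40]);
translate([40, 0, 340]) cube([860, 200, 40]);
translate([40, 0, 1220]) cube([860, 200, 40]);
translate([900, 0, 0]) cube([40, 200, 1260]);


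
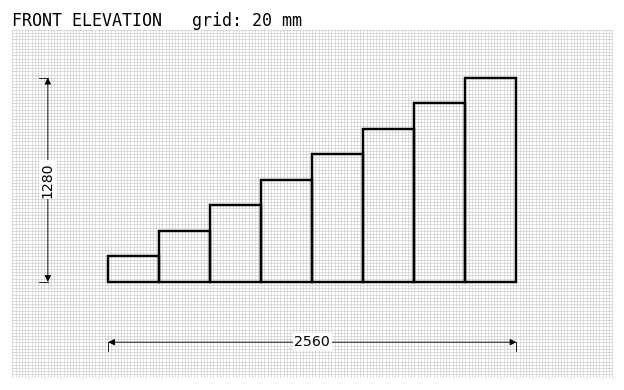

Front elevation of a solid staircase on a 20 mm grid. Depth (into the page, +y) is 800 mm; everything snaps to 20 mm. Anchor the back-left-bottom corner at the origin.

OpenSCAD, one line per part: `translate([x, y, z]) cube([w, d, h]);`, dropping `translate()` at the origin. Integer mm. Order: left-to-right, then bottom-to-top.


cube([320, 800, 160]);
translate([320, 0, 0]) cube([320, 800, 320]);
translate([640, 0, 0]) cube([320, 800, 480]);
translate([960, 0, 0]) cube([320, 800, 640]);
translate([1280, 0, 0]) cube([320, 800, 800]);
translate([1600, 0, 0]) cube([320, 800, 960]);
translate([1920, 0, 0]) cube([320, 800, 1120]);
translate([2240, 0, 0]) cube([320, 800, 1280]);


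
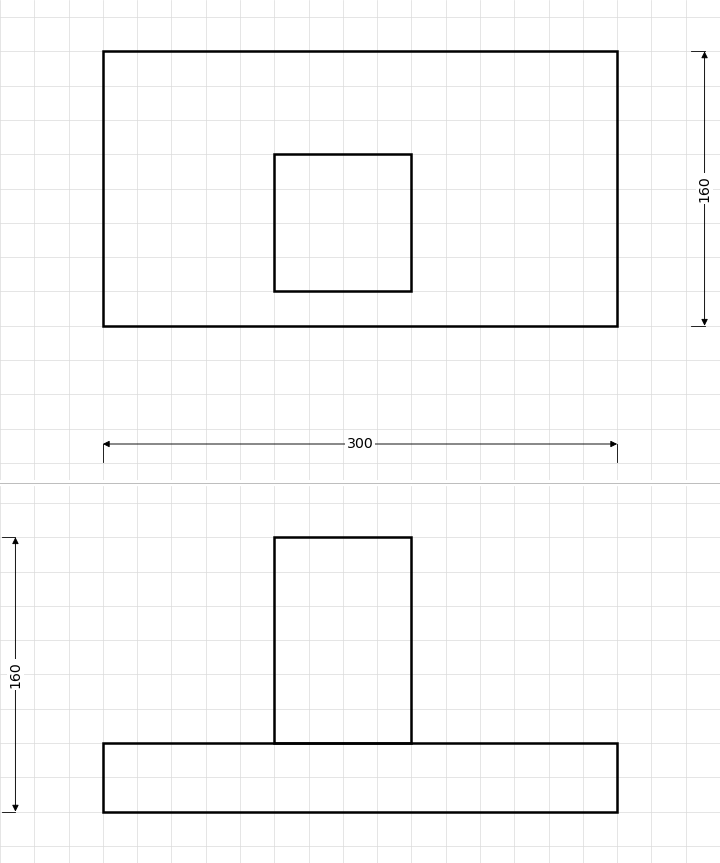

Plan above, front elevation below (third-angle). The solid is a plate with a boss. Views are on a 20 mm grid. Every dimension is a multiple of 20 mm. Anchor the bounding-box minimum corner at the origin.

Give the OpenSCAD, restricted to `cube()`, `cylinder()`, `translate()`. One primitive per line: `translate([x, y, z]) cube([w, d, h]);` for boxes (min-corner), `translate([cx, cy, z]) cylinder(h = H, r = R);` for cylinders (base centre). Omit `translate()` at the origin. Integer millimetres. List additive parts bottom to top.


cube([300, 160, 40]);
translate([100, 20, 40]) cube([80, 80, 120]);
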